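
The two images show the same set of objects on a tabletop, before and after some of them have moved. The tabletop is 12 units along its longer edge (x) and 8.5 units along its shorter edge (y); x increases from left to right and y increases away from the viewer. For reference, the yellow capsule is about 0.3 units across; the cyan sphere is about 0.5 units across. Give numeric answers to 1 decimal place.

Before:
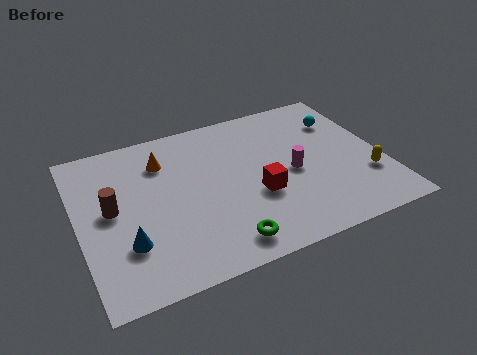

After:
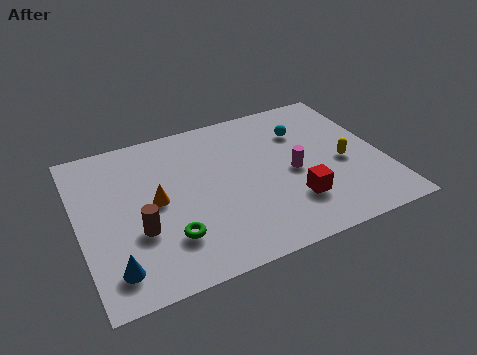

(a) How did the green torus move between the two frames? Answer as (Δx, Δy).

(-2.0, 1.0)

The green torus was at about (5.3, 1.2) and moved to about (3.3, 2.2).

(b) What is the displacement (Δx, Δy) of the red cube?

(1.3, -0.9)

From the two frames, the red cube sits at roughly (6.9, 3.2) before and (8.2, 2.3) after.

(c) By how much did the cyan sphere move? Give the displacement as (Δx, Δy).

(-1.6, -0.1)

From the two frames, the cyan sphere sits at roughly (10.7, 6.2) before and (9.1, 6.1) after.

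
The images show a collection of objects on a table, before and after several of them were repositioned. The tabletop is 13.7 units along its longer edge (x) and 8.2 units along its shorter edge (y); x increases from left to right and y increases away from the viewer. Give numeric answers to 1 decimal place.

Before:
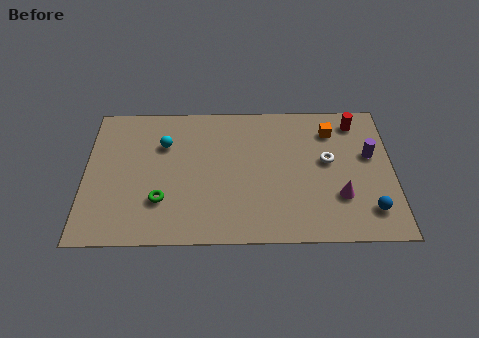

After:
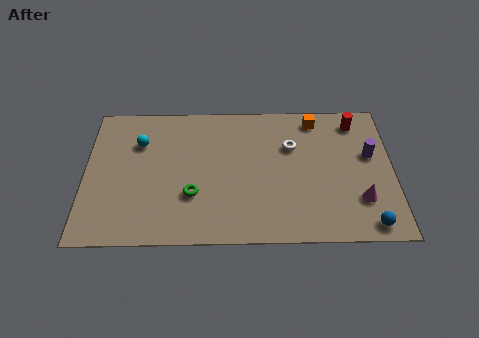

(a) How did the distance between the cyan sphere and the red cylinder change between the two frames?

+1.1

They were about 8.7 units apart before and 9.8 after — 1.1 units further apart.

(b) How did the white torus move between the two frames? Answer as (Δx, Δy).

(-1.6, 0.9)

From the two frames, the white torus sits at roughly (10.8, 4.6) before and (9.2, 5.5) after.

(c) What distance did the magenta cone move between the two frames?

0.9

The magenta cone moved from about (11.3, 2.5) to (12.2, 2.3), a distance of √(0.9² + 0.2²) ≈ 0.9.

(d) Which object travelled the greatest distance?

the white torus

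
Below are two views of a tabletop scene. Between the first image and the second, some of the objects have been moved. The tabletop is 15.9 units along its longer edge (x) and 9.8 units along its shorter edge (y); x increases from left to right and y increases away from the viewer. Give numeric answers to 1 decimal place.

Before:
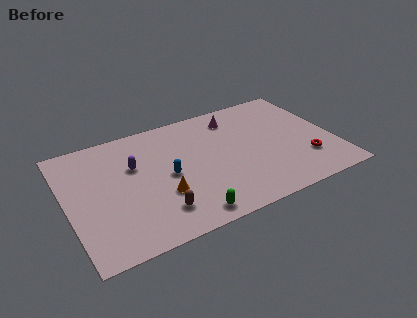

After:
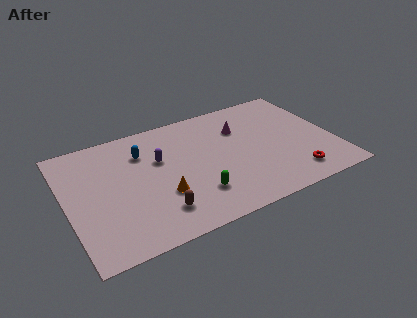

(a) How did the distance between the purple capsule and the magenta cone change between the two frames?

-1.5

The distance was about 6.5 in the first image and 5.0 in the second, so they moved 1.5 units closer together.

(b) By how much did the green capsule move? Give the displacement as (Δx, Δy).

(0.7, 1.4)

From the two frames, the green capsule sits at roughly (6.6, 1.1) before and (7.3, 2.5) after.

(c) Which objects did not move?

the orange cone and the brown capsule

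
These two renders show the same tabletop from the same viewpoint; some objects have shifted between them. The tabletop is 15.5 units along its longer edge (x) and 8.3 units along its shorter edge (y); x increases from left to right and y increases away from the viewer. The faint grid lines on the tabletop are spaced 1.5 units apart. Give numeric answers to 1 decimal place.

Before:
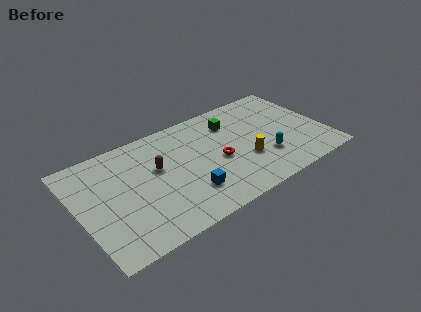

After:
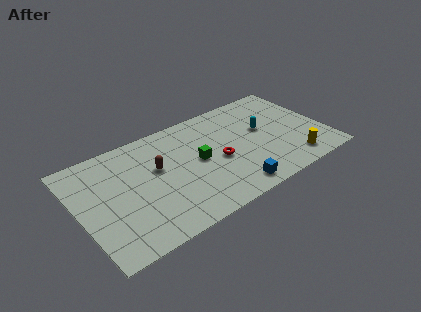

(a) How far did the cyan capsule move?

2.3

The cyan capsule was near (11.5, 2.5) before and (11.8, 4.8) after, so it travelled √(0.3² + 2.3²) ≈ 2.3 units.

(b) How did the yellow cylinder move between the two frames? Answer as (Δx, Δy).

(2.8, -1.5)

From the two frames, the yellow cylinder sits at roughly (10.3, 2.9) before and (13.1, 1.4) after.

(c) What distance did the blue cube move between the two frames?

2.8

The blue cube moved from about (6.5, 2.2) to (9.1, 1.1), a distance of √(2.6² + 1.1²) ≈ 2.8.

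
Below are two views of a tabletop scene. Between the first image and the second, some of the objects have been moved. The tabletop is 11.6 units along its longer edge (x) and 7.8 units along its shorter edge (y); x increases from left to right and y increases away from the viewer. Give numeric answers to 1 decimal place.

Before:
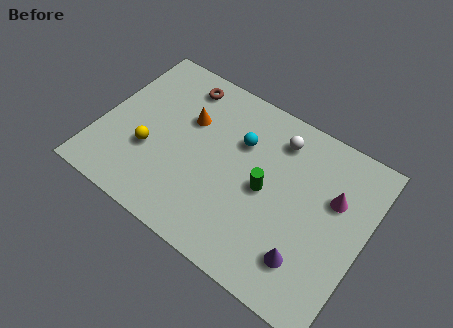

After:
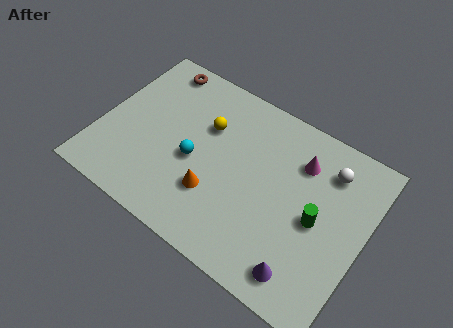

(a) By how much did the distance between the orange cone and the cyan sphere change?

-0.8

Before: roughly 2.3 units apart; after: 1.5. That's 0.8 units closer together.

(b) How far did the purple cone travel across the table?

0.6

The purple cone was near (9.5, 1.8) before and (9.5, 1.2) after, so it travelled √(0.0² + 0.6²) ≈ 0.6 units.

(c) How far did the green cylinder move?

2.3

From (7.3, 3.8) to (9.6, 3.7), the green cylinder covered √(2.3² + 0.1²) ≈ 2.3 units.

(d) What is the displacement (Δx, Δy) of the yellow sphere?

(2.1, 2.4)

The yellow sphere started near (2.3, 2.8) and ended near (4.4, 5.2).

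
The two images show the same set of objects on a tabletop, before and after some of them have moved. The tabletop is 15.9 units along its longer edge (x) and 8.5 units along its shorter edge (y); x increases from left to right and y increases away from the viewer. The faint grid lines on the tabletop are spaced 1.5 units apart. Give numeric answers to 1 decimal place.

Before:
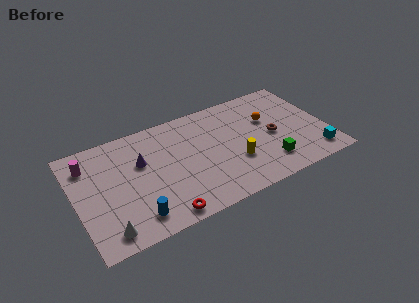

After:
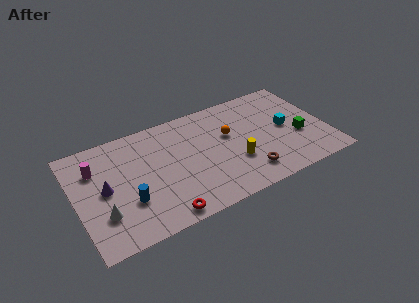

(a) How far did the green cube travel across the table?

2.6

From (11.9, 1.9) to (14.1, 3.3), the green cube covered √(2.2² + 1.4²) ≈ 2.6 units.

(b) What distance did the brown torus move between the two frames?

3.0

From (12.5, 4.0) to (10.5, 1.7), the brown torus covered √(2.0² + 2.3²) ≈ 3.0 units.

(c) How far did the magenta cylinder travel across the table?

0.6

From (1.0, 6.6) to (1.4, 6.1), the magenta cylinder covered √(0.4² + 0.5²) ≈ 0.6 units.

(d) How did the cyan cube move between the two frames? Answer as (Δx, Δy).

(-1.4, 2.9)

From the two frames, the cyan cube sits at roughly (14.8, 1.4) before and (13.4, 4.3) after.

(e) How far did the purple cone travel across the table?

2.6

From (4.2, 5.4) to (1.8, 4.3), the purple cone covered √(2.4² + 1.1²) ≈ 2.6 units.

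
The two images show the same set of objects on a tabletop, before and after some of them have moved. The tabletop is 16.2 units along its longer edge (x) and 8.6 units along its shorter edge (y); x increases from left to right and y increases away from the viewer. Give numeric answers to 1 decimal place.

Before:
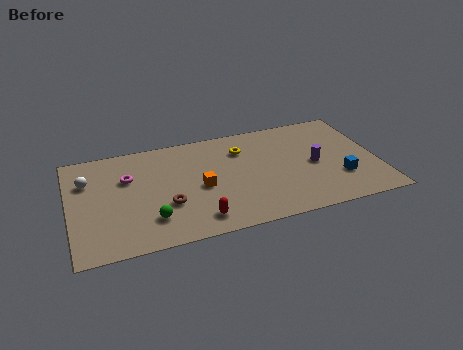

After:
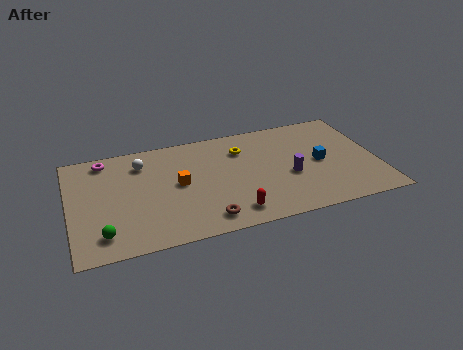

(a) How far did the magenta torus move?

2.1

The magenta torus moved from about (3.1, 5.7) to (2.0, 7.5), a distance of √(1.1² + 1.8²) ≈ 2.1.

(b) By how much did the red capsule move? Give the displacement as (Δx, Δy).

(1.8, 0.0)

The red capsule was at about (6.5, 1.4) and moved to about (8.3, 1.4).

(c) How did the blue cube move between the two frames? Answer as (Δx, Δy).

(-0.9, 1.6)

From the two frames, the blue cube sits at roughly (14.1, 2.6) before and (13.2, 4.2) after.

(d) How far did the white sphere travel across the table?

3.0

The white sphere moved from about (1.0, 6.0) to (3.9, 6.7), a distance of √(2.9² + 0.7²) ≈ 3.0.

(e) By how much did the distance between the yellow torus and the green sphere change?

+2.3

They were about 6.7 units apart before and 9.0 after — 2.3 units further apart.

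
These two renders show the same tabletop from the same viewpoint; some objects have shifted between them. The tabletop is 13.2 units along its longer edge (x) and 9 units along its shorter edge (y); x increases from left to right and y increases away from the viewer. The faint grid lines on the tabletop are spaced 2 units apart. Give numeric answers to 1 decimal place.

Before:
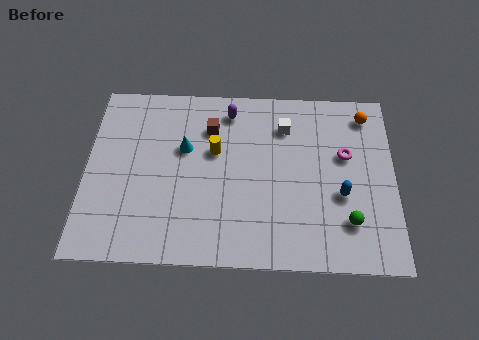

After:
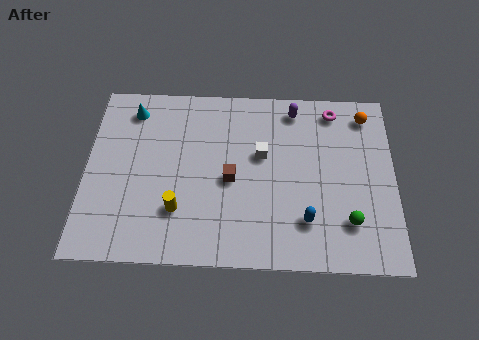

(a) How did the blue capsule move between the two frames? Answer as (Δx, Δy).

(-1.5, -1.3)

From the two frames, the blue capsule sits at roughly (10.9, 3.5) before and (9.4, 2.2) after.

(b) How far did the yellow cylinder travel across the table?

3.4

The yellow cylinder moved from about (5.5, 5.5) to (4.0, 2.5), a distance of √(1.5² + 3.0²) ≈ 3.4.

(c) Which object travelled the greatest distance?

the yellow cylinder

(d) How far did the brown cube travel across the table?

2.8

From (5.3, 6.7) to (6.2, 4.1), the brown cube covered √(0.9² + 2.6²) ≈ 2.8 units.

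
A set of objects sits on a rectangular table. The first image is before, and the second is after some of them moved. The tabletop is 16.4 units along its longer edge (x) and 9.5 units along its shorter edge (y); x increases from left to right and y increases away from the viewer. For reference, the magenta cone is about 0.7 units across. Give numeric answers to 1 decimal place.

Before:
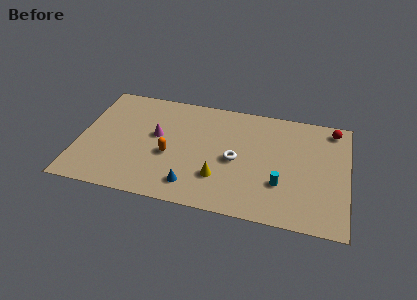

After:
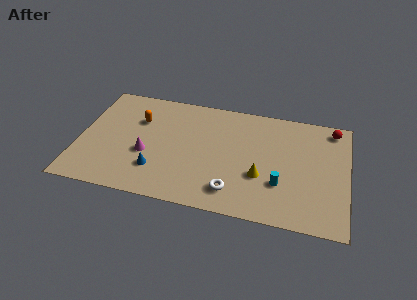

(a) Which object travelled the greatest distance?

the orange capsule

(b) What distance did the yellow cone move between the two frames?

2.6

The yellow cone was near (8.7, 2.7) before and (11.2, 3.4) after, so it travelled √(2.5² + 0.7²) ≈ 2.6 units.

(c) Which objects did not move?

the red sphere and the cyan cylinder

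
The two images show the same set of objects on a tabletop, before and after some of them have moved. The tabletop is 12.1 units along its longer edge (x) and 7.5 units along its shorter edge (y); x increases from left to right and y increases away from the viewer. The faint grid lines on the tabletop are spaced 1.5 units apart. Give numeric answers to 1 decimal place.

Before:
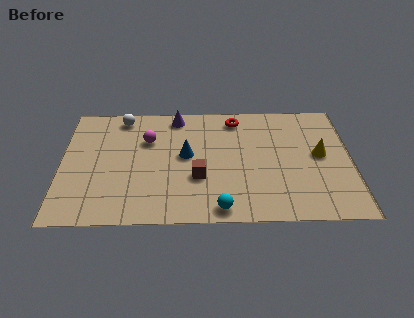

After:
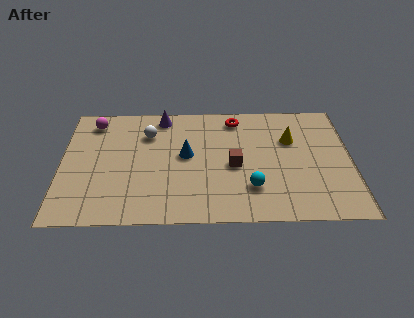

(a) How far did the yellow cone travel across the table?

1.6

The yellow cone was near (10.8, 4.0) before and (9.6, 5.0) after, so it travelled √(1.2² + 1.0²) ≈ 1.6 units.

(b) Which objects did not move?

the blue cone and the red torus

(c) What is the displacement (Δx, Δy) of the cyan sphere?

(1.3, 1.2)

The cyan sphere was at about (6.6, 0.8) and moved to about (7.9, 2.0).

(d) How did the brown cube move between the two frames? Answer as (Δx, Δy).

(1.5, 0.7)

The brown cube started near (5.7, 2.7) and ended near (7.2, 3.4).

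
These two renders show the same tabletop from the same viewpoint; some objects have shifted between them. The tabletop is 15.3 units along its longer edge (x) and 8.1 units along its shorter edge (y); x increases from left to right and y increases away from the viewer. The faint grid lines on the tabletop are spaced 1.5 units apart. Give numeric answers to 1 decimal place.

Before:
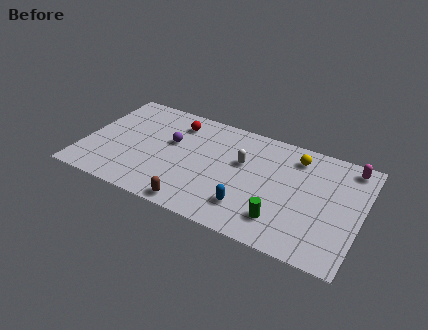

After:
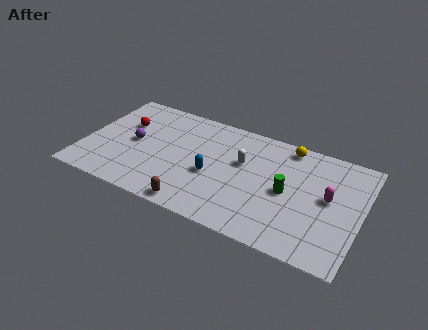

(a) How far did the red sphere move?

3.0

The red sphere moved from about (4.8, 6.5) to (2.0, 5.3), a distance of √(2.8² + 1.2²) ≈ 3.0.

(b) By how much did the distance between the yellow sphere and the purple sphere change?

+1.9

The distance was about 7.0 in the first image and 8.9 in the second, so they moved 1.9 units further apart.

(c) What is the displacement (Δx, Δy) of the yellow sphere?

(-0.5, 0.6)

The yellow sphere was at about (11.5, 6.6) and moved to about (11.0, 7.2).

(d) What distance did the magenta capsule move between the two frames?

2.8

The magenta capsule was near (14.4, 7.1) before and (13.5, 4.4) after, so it travelled √(0.9² + 2.7²) ≈ 2.8 units.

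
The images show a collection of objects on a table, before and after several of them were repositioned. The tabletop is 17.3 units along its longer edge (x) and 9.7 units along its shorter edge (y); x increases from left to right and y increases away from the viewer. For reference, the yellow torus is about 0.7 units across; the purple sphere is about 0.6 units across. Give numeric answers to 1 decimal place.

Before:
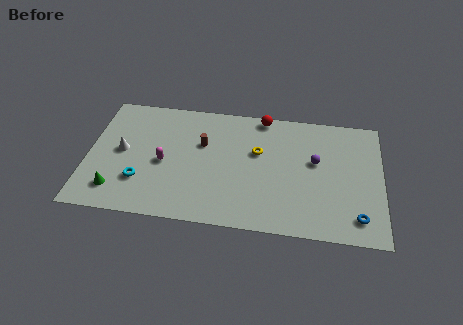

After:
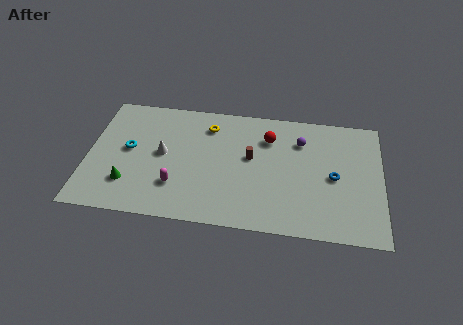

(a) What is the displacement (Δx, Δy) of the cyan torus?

(-0.8, 2.4)

From the two frames, the cyan torus sits at roughly (3.2, 2.8) before and (2.4, 5.2) after.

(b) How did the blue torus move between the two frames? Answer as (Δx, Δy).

(-1.4, 2.9)

The blue torus was at about (15.9, 1.7) and moved to about (14.5, 4.6).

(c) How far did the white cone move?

2.4

From (2.0, 5.0) to (4.4, 5.1), the white cone covered √(2.4² + 0.1²) ≈ 2.4 units.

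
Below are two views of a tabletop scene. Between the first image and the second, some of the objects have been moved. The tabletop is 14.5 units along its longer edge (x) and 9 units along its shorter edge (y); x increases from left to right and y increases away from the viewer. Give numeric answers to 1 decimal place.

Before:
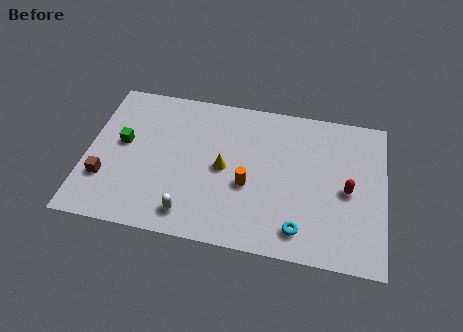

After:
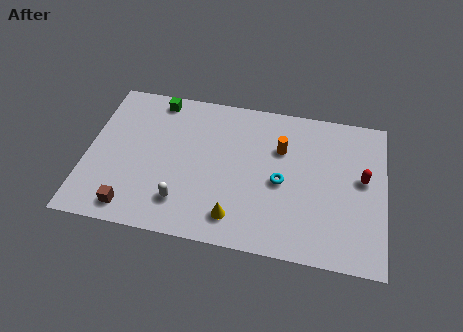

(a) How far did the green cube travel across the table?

3.4

From (1.7, 5.0) to (3.2, 8.0), the green cube covered √(1.5² + 3.0²) ≈ 3.4 units.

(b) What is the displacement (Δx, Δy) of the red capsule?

(0.7, 0.8)

The red capsule started near (12.7, 4.2) and ended near (13.4, 5.0).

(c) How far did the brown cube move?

2.1

The brown cube moved from about (1.0, 2.7) to (2.4, 1.2), a distance of √(1.4² + 1.5²) ≈ 2.1.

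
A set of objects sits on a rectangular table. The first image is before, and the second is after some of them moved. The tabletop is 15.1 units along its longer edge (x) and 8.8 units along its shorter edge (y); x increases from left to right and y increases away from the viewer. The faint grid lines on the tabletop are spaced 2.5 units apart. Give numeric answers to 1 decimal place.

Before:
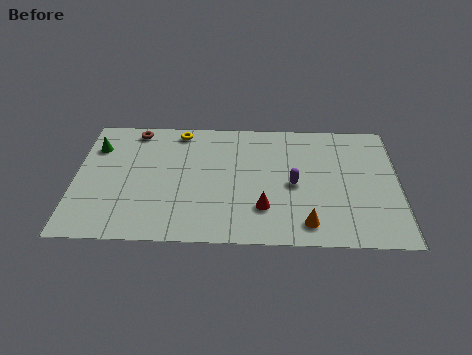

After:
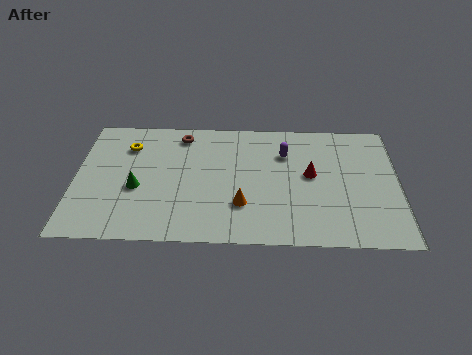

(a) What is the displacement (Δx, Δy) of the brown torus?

(2.2, -0.3)

From the two frames, the brown torus sits at roughly (2.7, 7.8) before and (4.9, 7.5) after.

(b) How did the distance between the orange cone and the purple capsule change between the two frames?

+1.4

The distance was about 2.8 in the first image and 4.2 in the second, so they moved 1.4 units further apart.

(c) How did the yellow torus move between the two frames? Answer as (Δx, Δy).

(-2.4, -1.2)

The yellow torus started near (4.8, 7.8) and ended near (2.4, 6.6).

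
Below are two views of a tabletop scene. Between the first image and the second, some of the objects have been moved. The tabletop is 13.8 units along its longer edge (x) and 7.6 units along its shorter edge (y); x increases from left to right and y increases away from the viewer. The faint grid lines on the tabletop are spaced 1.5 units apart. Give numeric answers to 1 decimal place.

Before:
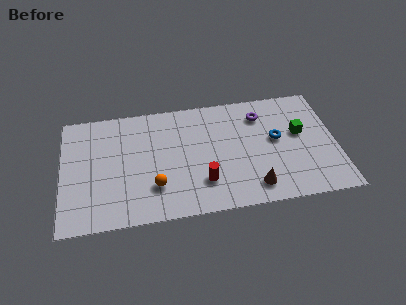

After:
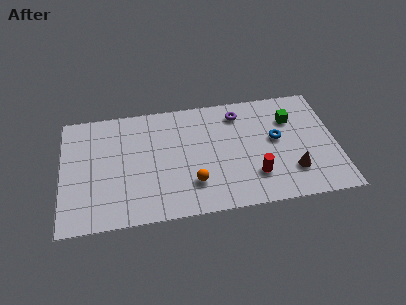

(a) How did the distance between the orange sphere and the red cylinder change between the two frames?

+0.7

The distance was about 2.4 in the first image and 3.1 in the second, so they moved 0.7 units further apart.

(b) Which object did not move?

the blue torus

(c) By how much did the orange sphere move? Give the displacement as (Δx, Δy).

(1.9, -0.1)

From the two frames, the orange sphere sits at roughly (4.6, 2.1) before and (6.5, 2.0) after.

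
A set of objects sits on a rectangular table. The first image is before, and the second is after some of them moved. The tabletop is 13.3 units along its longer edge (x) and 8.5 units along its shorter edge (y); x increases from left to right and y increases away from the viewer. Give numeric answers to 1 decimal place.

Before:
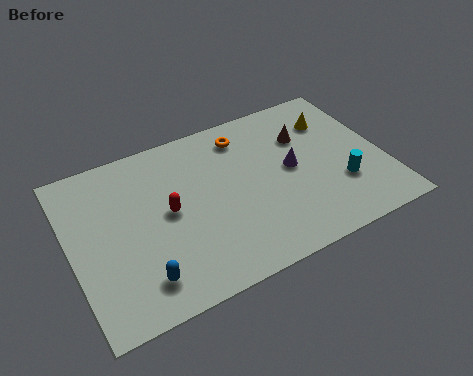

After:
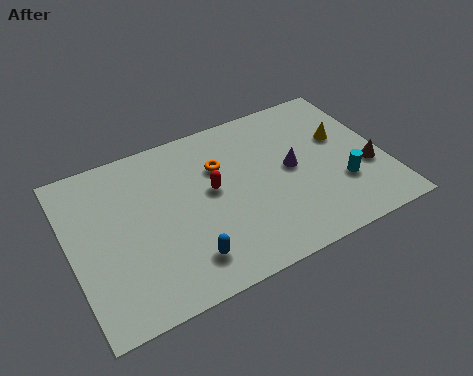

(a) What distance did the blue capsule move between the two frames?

1.9

The blue capsule was near (2.6, 1.6) before and (4.5, 1.7) after, so it travelled √(1.9² + 0.1²) ≈ 1.9 units.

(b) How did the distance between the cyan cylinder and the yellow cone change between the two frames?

-1.1

They were about 3.6 units apart before and 2.5 after — 1.1 units closer together.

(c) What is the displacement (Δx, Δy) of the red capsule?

(1.9, 0.3)

The red capsule was at about (4.1, 4.4) and moved to about (6.0, 4.7).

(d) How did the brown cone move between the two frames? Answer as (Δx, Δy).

(2.3, -2.8)

From the two frames, the brown cone sits at roughly (10.2, 5.9) before and (12.5, 3.1) after.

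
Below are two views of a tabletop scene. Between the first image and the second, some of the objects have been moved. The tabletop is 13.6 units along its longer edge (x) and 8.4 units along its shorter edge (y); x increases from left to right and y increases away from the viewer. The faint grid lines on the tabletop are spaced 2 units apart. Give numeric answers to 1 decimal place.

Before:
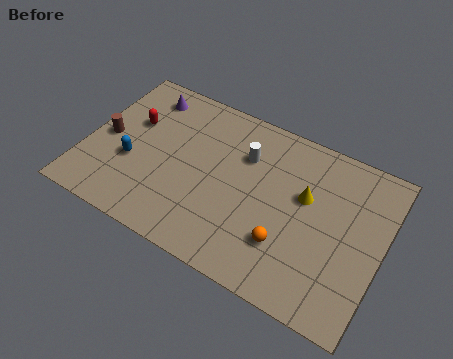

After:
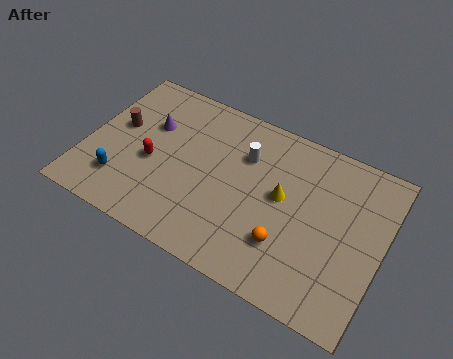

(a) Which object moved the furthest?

the red capsule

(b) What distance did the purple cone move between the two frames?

1.6

From (2.2, 7.0) to (2.7, 5.5), the purple cone covered √(0.5² + 1.5²) ≈ 1.6 units.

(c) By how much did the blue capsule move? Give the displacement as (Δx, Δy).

(-0.3, -1.2)

From the two frames, the blue capsule sits at roughly (2.2, 3.2) before and (1.9, 2.0) after.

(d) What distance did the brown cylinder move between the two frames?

0.9

From (0.9, 4.0) to (1.3, 4.8), the brown cylinder covered √(0.4² + 0.8²) ≈ 0.9 units.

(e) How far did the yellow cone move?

1.1

The yellow cone moved from about (10.0, 5.1) to (9.0, 4.6), a distance of √(1.0² + 0.5²) ≈ 1.1.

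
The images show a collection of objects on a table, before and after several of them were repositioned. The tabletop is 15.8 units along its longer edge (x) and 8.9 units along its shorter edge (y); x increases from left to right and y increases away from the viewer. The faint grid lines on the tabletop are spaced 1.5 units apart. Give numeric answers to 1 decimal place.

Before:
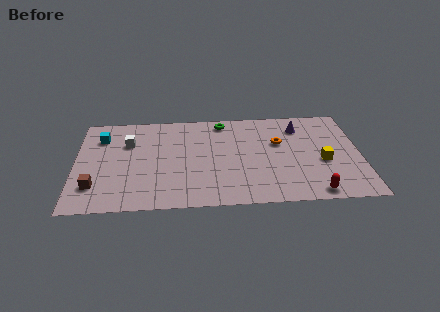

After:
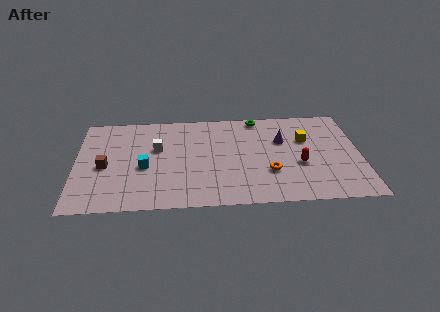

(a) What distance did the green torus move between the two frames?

2.0

The green torus moved from about (8.2, 7.8) to (10.2, 8.1), a distance of √(2.0² + 0.3²) ≈ 2.0.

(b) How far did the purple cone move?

1.6

The purple cone moved from about (12.5, 7.0) to (11.5, 5.8), a distance of √(1.0² + 1.2²) ≈ 1.6.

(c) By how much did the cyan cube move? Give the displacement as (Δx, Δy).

(2.4, -2.9)

The cyan cube started near (1.4, 6.7) and ended near (3.8, 3.8).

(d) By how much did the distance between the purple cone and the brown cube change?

-2.3

They were about 12.4 units apart before and 10.1 after — 2.3 units closer together.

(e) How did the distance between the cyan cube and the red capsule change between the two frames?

-4.5

Before: roughly 13.1 units apart; after: 8.6. That's 4.5 units closer together.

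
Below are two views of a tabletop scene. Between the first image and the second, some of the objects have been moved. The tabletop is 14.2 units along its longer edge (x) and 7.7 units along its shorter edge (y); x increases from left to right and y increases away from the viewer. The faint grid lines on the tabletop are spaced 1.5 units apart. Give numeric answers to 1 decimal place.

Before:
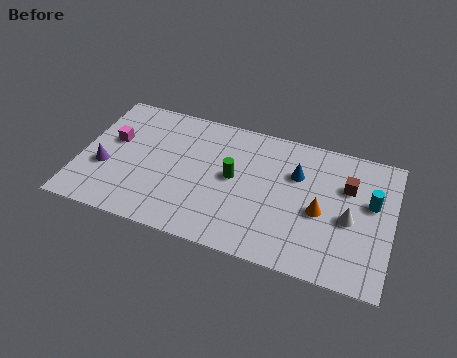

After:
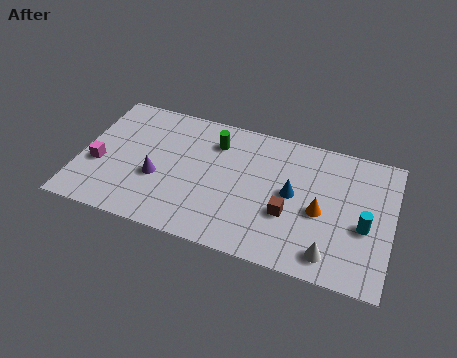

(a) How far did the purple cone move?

2.4

The purple cone was near (1.2, 2.9) before and (3.6, 3.0) after, so it travelled √(2.4² + 0.1²) ≈ 2.4 units.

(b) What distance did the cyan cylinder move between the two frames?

1.4

From (13.2, 4.6) to (13.0, 3.2), the cyan cylinder covered √(0.2² + 1.4²) ≈ 1.4 units.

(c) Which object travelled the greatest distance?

the brown cube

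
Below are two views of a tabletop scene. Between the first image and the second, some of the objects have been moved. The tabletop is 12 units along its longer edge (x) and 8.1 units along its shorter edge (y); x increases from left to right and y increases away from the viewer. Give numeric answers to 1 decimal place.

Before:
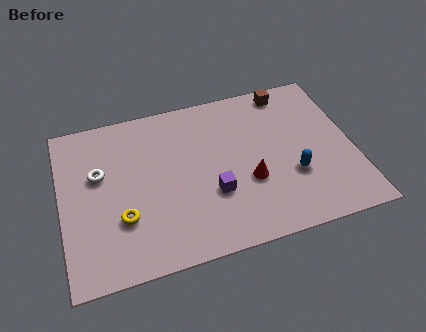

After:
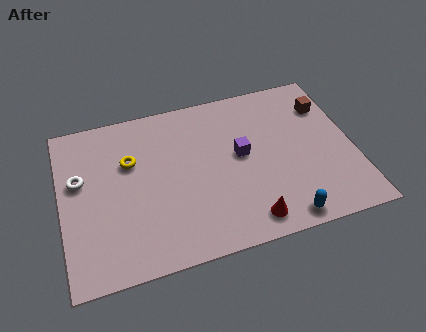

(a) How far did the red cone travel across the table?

1.9

The red cone was near (7.6, 3.0) before and (7.4, 1.1) after, so it travelled √(0.2² + 1.9²) ≈ 1.9 units.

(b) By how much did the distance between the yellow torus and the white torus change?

-0.4

They were about 2.5 units apart before and 2.1 after — 0.4 units closer together.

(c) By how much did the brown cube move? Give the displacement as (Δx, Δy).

(1.5, -1.2)

The brown cube started near (9.6, 7.2) and ended near (11.1, 6.0).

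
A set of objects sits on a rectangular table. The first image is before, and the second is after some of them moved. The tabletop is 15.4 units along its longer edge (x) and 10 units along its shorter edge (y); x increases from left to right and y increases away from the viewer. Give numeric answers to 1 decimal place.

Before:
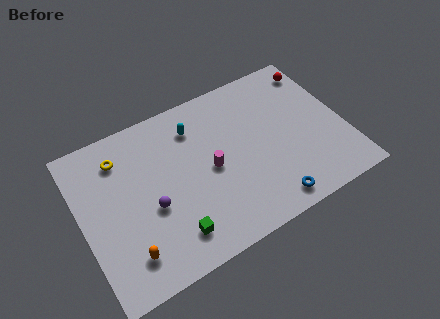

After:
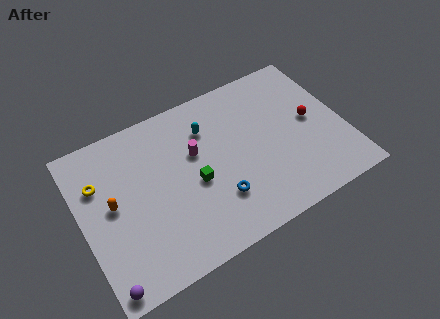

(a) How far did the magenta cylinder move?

1.6

The magenta cylinder moved from about (7.5, 4.8) to (6.8, 6.2), a distance of √(0.7² + 1.4²) ≈ 1.6.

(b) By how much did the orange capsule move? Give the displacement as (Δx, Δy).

(-0.4, 3.3)

The orange capsule started near (2.2, 2.0) and ended near (1.8, 5.3).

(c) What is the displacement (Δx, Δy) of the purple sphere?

(-3.1, -3.2)

The purple sphere started near (3.9, 4.1) and ended near (0.8, 0.9).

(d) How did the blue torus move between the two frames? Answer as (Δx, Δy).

(-2.8, 1.6)

From the two frames, the blue torus sits at roughly (10.4, 1.2) before and (7.6, 2.8) after.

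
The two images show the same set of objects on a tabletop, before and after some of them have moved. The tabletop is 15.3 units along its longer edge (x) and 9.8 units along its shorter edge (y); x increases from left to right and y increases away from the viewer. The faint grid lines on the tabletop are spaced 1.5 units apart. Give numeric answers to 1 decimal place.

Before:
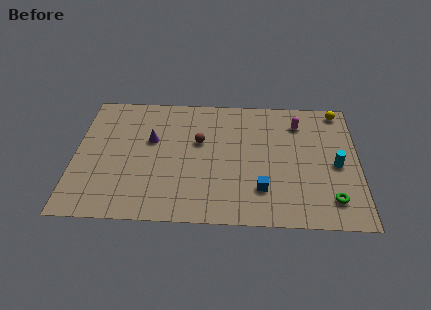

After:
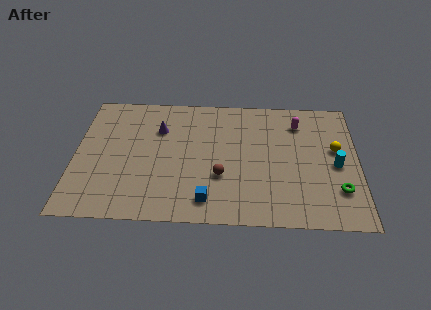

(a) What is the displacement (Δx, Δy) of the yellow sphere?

(-0.2, -3.1)

The yellow sphere was at about (14.3, 8.8) and moved to about (14.1, 5.7).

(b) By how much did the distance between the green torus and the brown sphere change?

-1.8

Before: roughly 8.2 units apart; after: 6.4. That's 1.8 units closer together.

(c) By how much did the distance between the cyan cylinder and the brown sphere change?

-1.3

The distance was about 7.6 in the first image and 6.3 in the second, so they moved 1.3 units closer together.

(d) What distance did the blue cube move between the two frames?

3.0

From (10.1, 2.5) to (7.2, 1.6), the blue cube covered √(2.9² + 0.9²) ≈ 3.0 units.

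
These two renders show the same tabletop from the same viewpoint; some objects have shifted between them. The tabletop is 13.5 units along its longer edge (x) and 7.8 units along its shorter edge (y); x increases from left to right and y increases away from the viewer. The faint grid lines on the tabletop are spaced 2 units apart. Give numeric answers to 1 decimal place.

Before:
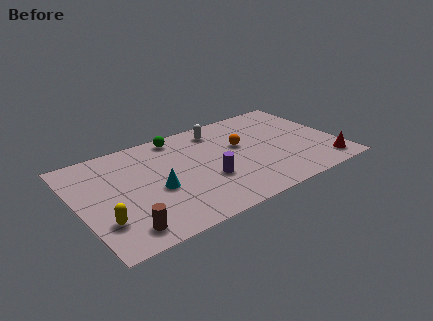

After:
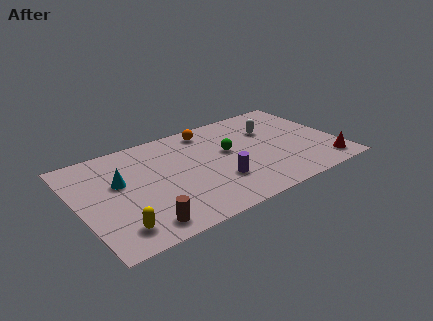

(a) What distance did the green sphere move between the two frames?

3.3

From (5.6, 6.9) to (7.9, 4.5), the green sphere covered √(2.3² + 2.4²) ≈ 3.3 units.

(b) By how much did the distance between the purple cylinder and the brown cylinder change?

-0.5

They were about 4.9 units apart before and 4.4 after — 0.5 units closer together.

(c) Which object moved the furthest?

the green sphere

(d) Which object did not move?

the red cone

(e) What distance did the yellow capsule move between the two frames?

1.0

The yellow capsule moved from about (1.0, 2.2) to (1.6, 1.4), a distance of √(0.6² + 0.8²) ≈ 1.0.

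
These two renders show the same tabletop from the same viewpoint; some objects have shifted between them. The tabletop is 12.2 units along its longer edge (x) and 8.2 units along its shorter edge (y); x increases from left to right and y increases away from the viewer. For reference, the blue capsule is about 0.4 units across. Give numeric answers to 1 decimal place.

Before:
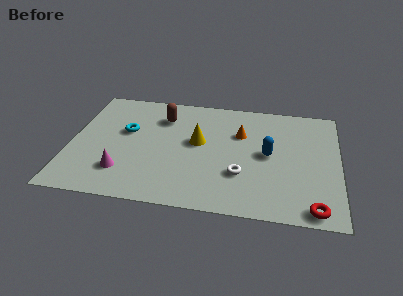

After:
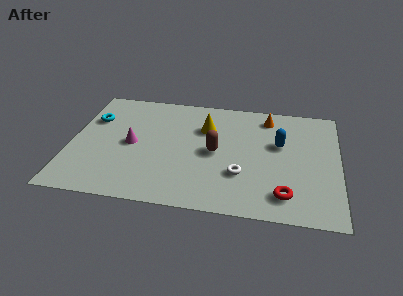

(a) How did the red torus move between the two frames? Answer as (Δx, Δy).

(-1.3, 0.7)

The red torus was at about (11.1, 0.8) and moved to about (9.8, 1.5).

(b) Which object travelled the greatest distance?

the brown capsule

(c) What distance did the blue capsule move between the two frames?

0.9

The blue capsule was near (9.0, 4.2) before and (9.5, 5.0) after, so it travelled √(0.5² + 0.8²) ≈ 0.9 units.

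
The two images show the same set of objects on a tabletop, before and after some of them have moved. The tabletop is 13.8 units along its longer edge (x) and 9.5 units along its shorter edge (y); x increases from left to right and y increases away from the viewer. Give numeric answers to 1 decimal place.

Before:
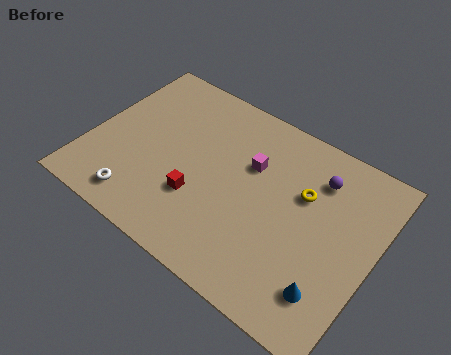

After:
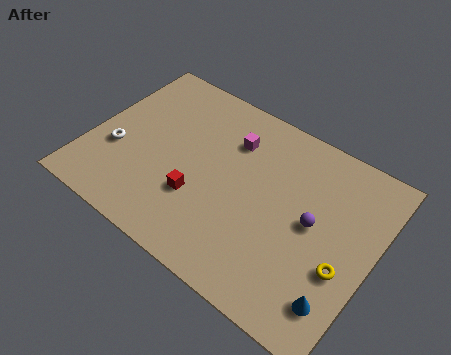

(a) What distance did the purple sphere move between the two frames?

2.4

From (10.7, 7.3) to (10.9, 4.9), the purple sphere covered √(0.2² + 2.4²) ≈ 2.4 units.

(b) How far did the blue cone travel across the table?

0.5

The blue cone was near (12.2, 2.1) before and (12.7, 1.9) after, so it travelled √(0.5² + 0.2²) ≈ 0.5 units.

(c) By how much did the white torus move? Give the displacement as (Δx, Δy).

(-1.6, 2.1)

The white torus started near (3.0, 1.4) and ended near (1.4, 3.5).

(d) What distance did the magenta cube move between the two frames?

1.4

The magenta cube was near (7.6, 6.2) before and (6.5, 7.0) after, so it travelled √(1.1² + 0.8²) ≈ 1.4 units.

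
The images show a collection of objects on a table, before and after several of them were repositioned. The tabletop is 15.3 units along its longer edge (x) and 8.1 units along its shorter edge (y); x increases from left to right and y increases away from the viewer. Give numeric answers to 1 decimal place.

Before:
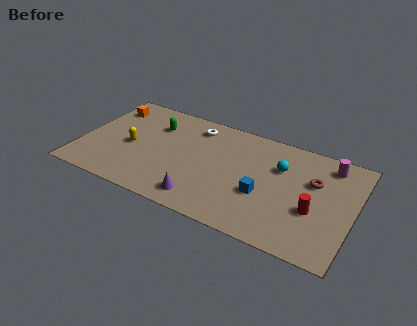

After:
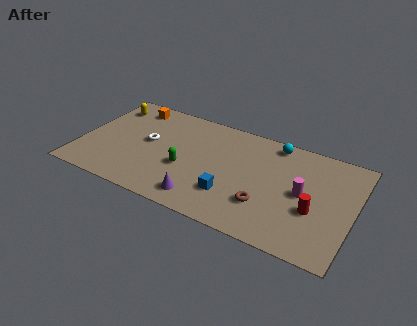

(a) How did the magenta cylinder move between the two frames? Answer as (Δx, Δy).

(-1.2, -2.7)

From the two frames, the magenta cylinder sits at roughly (13.7, 6.8) before and (12.5, 4.1) after.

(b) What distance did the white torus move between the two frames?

3.3

From (6.1, 6.7) to (3.7, 4.4), the white torus covered √(2.4² + 2.3²) ≈ 3.3 units.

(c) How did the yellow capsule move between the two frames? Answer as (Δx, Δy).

(-1.7, 2.8)

The yellow capsule was at about (2.8, 3.7) and moved to about (1.1, 6.5).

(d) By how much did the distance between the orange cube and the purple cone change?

-0.6

Before: roughly 8.0 units apart; after: 7.4. That's 0.6 units closer together.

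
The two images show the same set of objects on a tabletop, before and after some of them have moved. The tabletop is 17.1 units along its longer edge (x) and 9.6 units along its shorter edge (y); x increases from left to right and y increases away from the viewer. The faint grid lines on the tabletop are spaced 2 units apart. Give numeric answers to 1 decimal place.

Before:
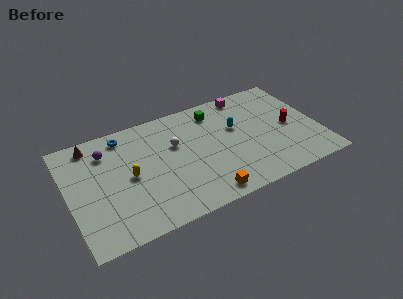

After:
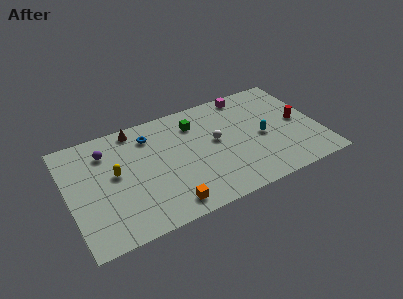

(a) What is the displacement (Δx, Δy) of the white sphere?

(2.7, -0.8)

From the two frames, the white sphere sits at roughly (7.4, 6.1) before and (10.1, 5.3) after.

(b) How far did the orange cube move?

2.5

The orange cube moved from about (8.8, 1.1) to (6.3, 1.3), a distance of √(2.5² + 0.2²) ≈ 2.5.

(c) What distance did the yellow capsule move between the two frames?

1.1

The yellow capsule was near (4.1, 4.7) before and (3.2, 5.3) after, so it travelled √(0.9² + 0.6²) ≈ 1.1 units.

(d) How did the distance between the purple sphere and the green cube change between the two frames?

-1.5

The distance was about 7.6 in the first image and 6.1 in the second, so they moved 1.5 units closer together.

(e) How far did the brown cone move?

3.0

The brown cone was near (1.9, 8.4) before and (4.9, 8.6) after, so it travelled √(3.0² + 0.2²) ≈ 3.0 units.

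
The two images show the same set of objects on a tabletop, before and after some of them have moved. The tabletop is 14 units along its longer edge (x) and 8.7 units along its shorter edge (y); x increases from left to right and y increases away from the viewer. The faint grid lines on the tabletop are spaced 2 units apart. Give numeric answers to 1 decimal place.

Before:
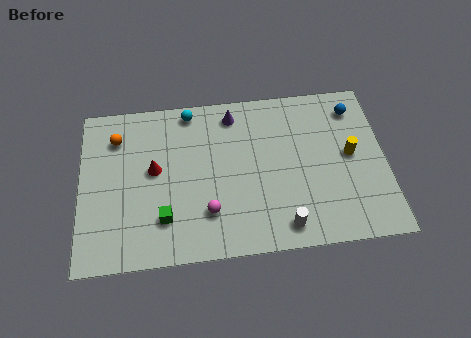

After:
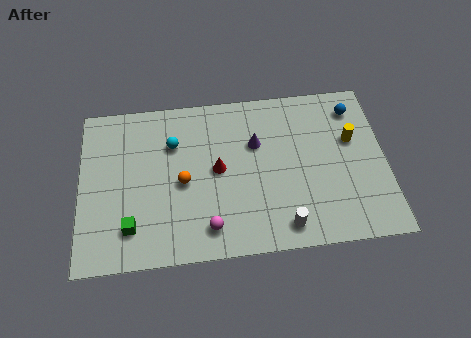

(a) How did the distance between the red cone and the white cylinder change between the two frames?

-2.4

Before: roughly 6.8 units apart; after: 4.4. That's 2.4 units closer together.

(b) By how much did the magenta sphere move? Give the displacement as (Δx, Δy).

(0.0, -0.8)

From the two frames, the magenta sphere sits at roughly (5.8, 2.3) before and (5.8, 1.5) after.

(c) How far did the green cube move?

1.5

The green cube moved from about (3.8, 2.2) to (2.3, 1.9), a distance of √(1.5² + 0.3²) ≈ 1.5.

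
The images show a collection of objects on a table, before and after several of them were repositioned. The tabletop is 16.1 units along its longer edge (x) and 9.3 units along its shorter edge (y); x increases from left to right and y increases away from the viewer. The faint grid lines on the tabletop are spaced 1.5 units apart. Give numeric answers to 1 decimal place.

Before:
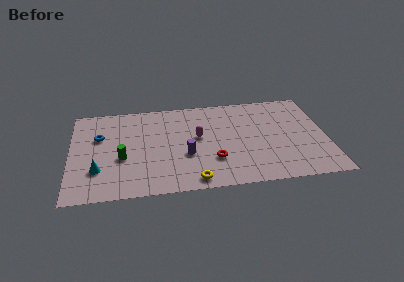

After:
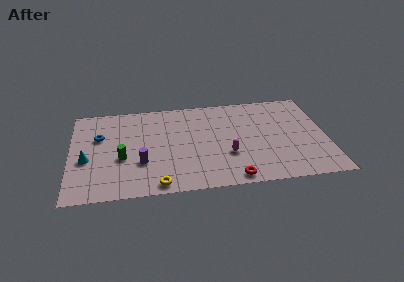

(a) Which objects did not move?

the blue torus and the green cylinder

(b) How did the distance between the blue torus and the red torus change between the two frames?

+1.9

Before: roughly 7.8 units apart; after: 9.7. That's 1.9 units further apart.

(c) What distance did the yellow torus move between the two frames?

2.2

From (7.6, 1.0) to (5.4, 0.9), the yellow torus covered √(2.2² + 0.1²) ≈ 2.2 units.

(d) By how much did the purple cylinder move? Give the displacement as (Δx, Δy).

(-2.8, -0.4)

The purple cylinder was at about (7.2, 3.5) and moved to about (4.4, 3.1).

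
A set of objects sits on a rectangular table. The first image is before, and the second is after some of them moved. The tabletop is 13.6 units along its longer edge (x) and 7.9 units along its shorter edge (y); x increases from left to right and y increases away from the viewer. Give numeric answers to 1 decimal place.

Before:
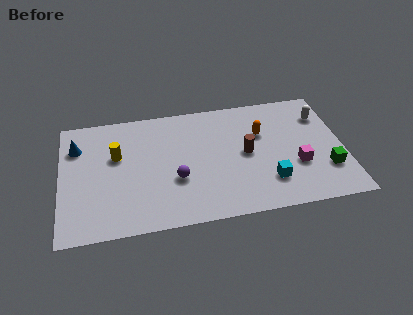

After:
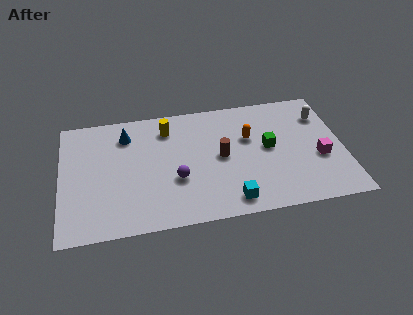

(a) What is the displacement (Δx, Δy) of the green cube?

(-2.7, 1.9)

The green cube started near (12.7, 2.3) and ended near (10.0, 4.2).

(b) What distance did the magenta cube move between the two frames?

1.1

The magenta cube was near (11.3, 2.8) before and (12.4, 3.1) after, so it travelled √(1.1² + 0.3²) ≈ 1.1 units.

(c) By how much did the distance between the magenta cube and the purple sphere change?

+1.1

They were about 5.8 units apart before and 6.9 after — 1.1 units further apart.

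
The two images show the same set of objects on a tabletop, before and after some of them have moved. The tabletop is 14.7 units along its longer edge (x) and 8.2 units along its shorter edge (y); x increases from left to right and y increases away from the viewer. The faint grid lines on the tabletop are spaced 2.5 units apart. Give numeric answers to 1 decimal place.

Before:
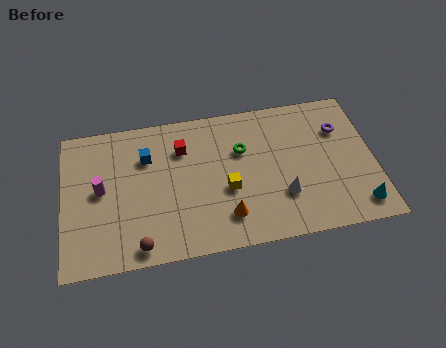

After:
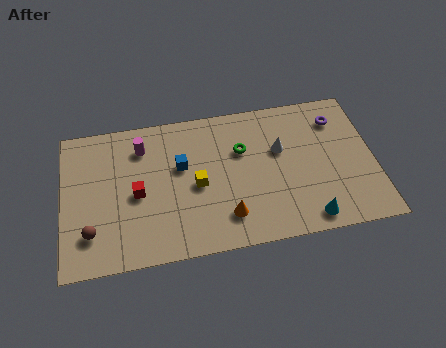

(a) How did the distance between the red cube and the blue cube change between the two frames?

+0.7

Before: roughly 1.7 units apart; after: 2.4. That's 0.7 units further apart.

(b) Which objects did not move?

the orange cone and the green torus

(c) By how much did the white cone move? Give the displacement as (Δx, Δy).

(0.0, 2.6)

The white cone was at about (10.3, 2.5) and moved to about (10.3, 5.1).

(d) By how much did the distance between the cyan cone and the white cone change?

+0.5

The distance was about 3.7 in the first image and 4.2 in the second, so they moved 0.5 units further apart.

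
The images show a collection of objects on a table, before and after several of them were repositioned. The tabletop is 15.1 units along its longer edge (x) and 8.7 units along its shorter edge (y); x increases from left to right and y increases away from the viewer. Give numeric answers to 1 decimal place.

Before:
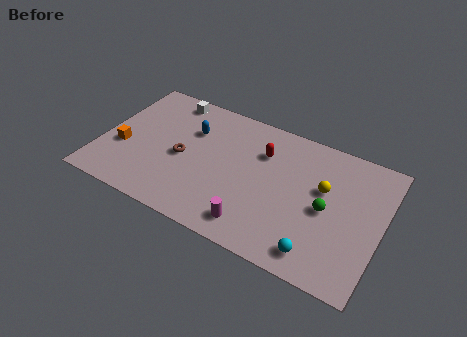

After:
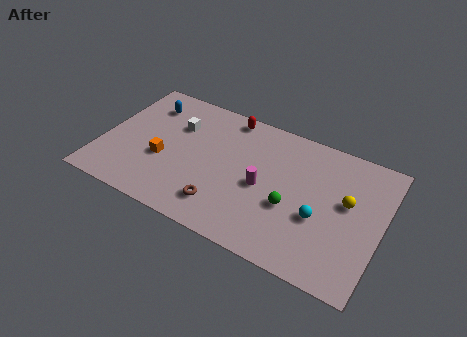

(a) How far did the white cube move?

1.8

The white cube was near (3.1, 7.7) before and (3.8, 6.0) after, so it travelled √(0.7² + 1.7²) ≈ 1.8 units.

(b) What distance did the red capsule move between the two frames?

2.6

From (8.5, 6.2) to (6.4, 7.8), the red capsule covered √(2.1² + 1.6²) ≈ 2.6 units.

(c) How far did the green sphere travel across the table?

1.9

The green sphere was near (12.2, 4.1) before and (10.4, 3.4) after, so it travelled √(1.8² + 0.7²) ≈ 1.9 units.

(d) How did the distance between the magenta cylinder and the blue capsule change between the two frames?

+1.2

They were about 6.2 units apart before and 7.4 after — 1.2 units further apart.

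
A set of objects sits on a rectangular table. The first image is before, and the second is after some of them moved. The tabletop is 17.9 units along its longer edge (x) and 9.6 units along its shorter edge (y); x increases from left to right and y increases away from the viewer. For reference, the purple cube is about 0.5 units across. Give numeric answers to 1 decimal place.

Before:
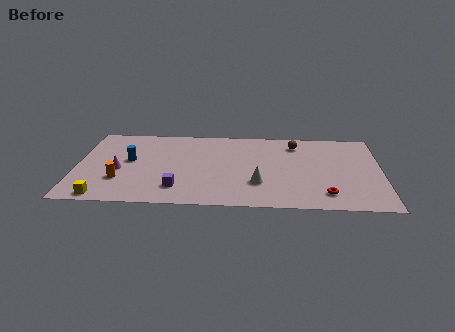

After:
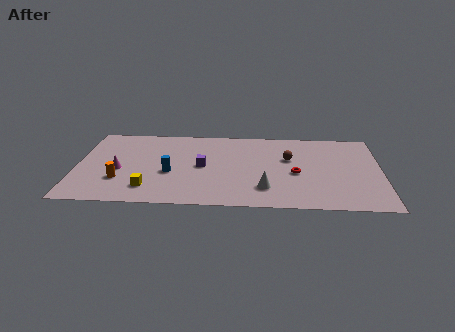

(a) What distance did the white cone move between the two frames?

0.7

From (10.7, 2.9) to (11.1, 2.3), the white cone covered √(0.4² + 0.6²) ≈ 0.7 units.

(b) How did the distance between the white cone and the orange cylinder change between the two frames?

+0.4

The distance was about 8.1 in the first image and 8.5 in the second, so they moved 0.4 units further apart.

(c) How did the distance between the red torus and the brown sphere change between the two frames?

-4.4

They were about 6.2 units apart before and 1.8 after — 4.4 units closer together.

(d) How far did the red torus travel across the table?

2.9

From (14.6, 1.8) to (12.9, 4.2), the red torus covered √(1.7² + 2.4²) ≈ 2.9 units.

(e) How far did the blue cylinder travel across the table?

2.8

From (3.1, 5.3) to (5.5, 3.9), the blue cylinder covered √(2.4² + 1.4²) ≈ 2.8 units.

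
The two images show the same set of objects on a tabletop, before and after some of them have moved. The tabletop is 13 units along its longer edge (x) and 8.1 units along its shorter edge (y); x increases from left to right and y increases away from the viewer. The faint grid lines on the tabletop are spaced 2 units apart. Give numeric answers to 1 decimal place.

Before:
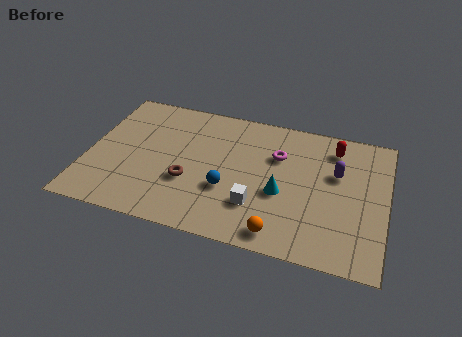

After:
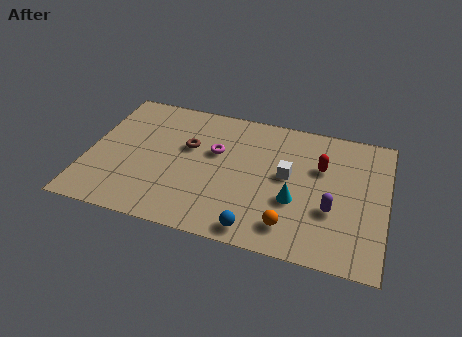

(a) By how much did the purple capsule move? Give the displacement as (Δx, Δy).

(-0.1, -2.2)

The purple capsule was at about (10.8, 5.1) and moved to about (10.7, 2.9).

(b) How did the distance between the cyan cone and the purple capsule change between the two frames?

-1.3

Before: roughly 2.9 units apart; after: 1.6. That's 1.3 units closer together.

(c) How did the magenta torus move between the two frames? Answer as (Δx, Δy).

(-2.7, -0.5)

From the two frames, the magenta torus sits at roughly (8.2, 5.5) before and (5.5, 5.0) after.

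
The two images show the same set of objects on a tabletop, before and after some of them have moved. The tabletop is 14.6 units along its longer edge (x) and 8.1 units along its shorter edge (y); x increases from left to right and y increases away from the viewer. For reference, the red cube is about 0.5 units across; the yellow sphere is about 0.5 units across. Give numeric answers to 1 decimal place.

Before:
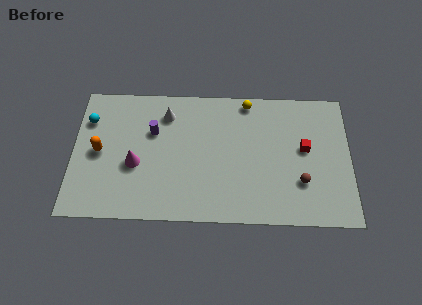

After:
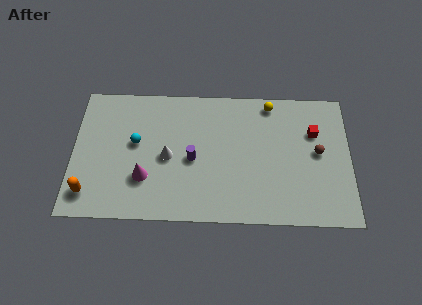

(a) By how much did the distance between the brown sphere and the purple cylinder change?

-1.7

The distance was about 8.3 in the first image and 6.6 in the second, so they moved 1.7 units closer together.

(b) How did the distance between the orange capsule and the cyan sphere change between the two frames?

+1.9

The distance was about 2.0 in the first image and 3.9 in the second, so they moved 1.9 units further apart.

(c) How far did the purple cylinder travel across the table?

2.6

The purple cylinder moved from about (4.2, 5.3) to (6.3, 3.7), a distance of √(2.1² + 1.6²) ≈ 2.6.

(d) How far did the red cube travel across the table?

1.1

The red cube was near (12.2, 4.5) before and (12.7, 5.5) after, so it travelled √(0.5² + 1.0²) ≈ 1.1 units.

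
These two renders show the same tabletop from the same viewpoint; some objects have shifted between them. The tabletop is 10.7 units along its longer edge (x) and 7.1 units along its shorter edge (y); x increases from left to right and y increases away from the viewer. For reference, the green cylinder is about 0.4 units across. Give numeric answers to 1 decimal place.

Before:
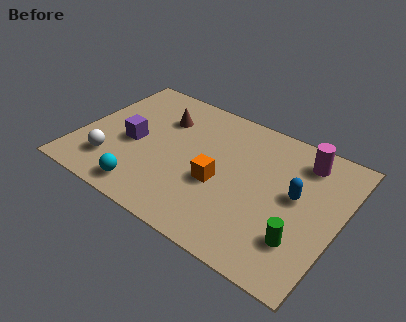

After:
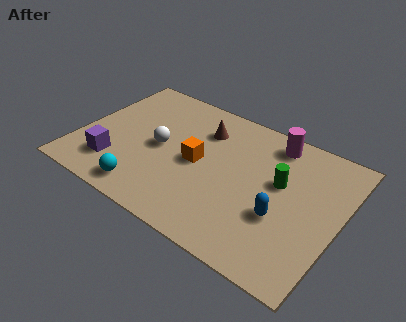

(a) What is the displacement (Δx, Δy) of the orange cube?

(-1.0, 0.6)

The orange cube was at about (5.9, 2.9) and moved to about (4.9, 3.5).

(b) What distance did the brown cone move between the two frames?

1.7

The brown cone was near (3.1, 5.1) before and (4.8, 5.3) after, so it travelled √(1.7² + 0.2²) ≈ 1.7 units.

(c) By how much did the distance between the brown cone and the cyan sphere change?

+0.5

They were about 4.1 units apart before and 4.6 after — 0.5 units further apart.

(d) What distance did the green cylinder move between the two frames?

2.6

From (9.4, 1.9) to (8.2, 4.2), the green cylinder covered √(1.2² + 2.3²) ≈ 2.6 units.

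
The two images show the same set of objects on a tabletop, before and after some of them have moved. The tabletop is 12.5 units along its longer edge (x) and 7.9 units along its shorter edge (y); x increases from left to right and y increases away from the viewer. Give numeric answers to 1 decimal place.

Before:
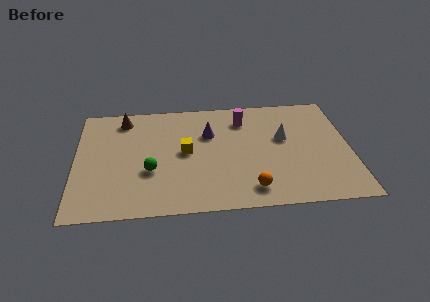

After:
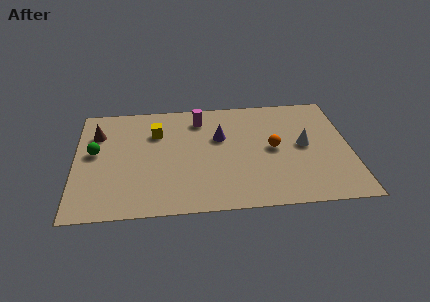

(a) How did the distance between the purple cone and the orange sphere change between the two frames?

-1.8

Before: roughly 4.4 units apart; after: 2.6. That's 1.8 units closer together.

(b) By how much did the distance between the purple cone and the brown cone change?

+1.5

The distance was about 4.1 in the first image and 5.6 in the second, so they moved 1.5 units further apart.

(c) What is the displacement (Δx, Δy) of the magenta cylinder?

(-2.0, 0.2)

The magenta cylinder started near (7.7, 6.2) and ended near (5.7, 6.4).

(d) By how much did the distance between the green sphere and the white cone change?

+3.1

Before: roughly 6.4 units apart; after: 9.5. That's 3.1 units further apart.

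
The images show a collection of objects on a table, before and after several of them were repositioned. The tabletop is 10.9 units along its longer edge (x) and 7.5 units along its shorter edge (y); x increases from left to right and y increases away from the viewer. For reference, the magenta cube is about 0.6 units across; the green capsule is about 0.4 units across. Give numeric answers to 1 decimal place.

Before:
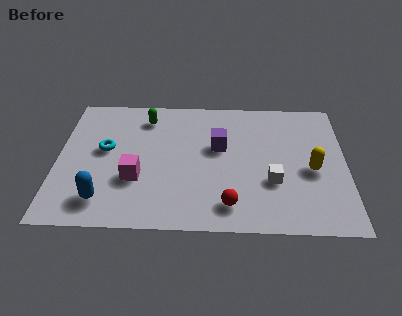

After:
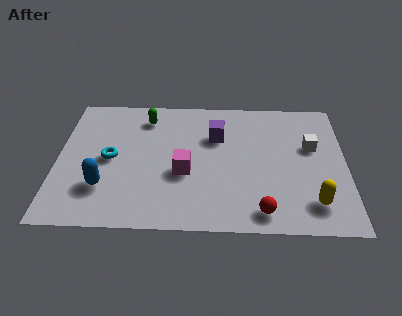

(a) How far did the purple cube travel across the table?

0.6

The purple cube was near (6.1, 4.5) before and (6.0, 5.1) after, so it travelled √(0.1² + 0.6²) ≈ 0.6 units.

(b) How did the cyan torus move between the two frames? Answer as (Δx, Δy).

(0.2, -0.5)

The cyan torus was at about (1.8, 4.2) and moved to about (2.0, 3.7).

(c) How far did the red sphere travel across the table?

1.2

The red sphere was near (6.5, 1.3) before and (7.7, 1.0) after, so it travelled √(1.2² + 0.3²) ≈ 1.2 units.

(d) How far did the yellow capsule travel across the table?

1.8

The yellow capsule moved from about (9.6, 3.3) to (9.6, 1.5), a distance of √(0.0² + 1.8²) ≈ 1.8.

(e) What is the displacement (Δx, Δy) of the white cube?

(1.5, 2.0)

From the two frames, the white cube sits at roughly (8.1, 2.6) before and (9.6, 4.6) after.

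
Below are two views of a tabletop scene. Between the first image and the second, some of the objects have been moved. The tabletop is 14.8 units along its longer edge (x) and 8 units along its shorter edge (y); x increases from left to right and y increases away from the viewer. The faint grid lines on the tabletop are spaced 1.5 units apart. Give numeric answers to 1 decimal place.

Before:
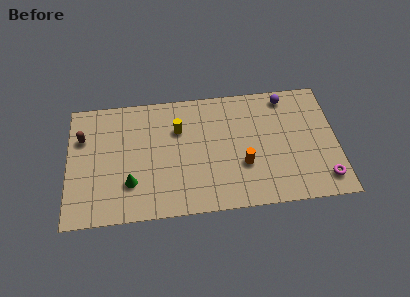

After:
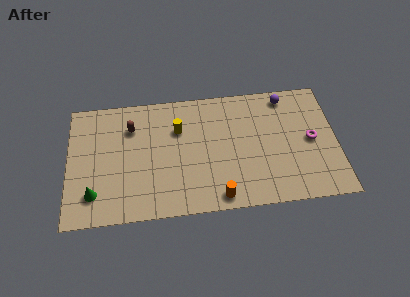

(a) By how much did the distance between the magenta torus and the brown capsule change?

-3.7

The distance was about 13.8 in the first image and 10.1 in the second, so they moved 3.7 units closer together.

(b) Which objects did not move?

the yellow cylinder and the purple sphere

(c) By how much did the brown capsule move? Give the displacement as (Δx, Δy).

(2.7, 0.4)

The brown capsule was at about (0.8, 5.5) and moved to about (3.5, 5.9).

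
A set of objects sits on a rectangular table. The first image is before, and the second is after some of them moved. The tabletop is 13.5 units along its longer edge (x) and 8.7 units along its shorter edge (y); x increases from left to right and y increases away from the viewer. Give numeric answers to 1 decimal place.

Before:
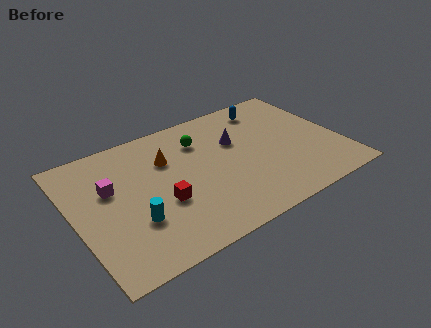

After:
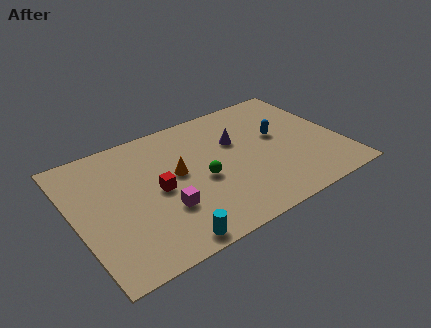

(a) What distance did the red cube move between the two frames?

0.9

The red cube moved from about (4.2, 3.3) to (4.1, 4.2), a distance of √(0.1² + 0.9²) ≈ 0.9.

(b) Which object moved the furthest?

the magenta cube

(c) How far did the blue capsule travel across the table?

2.3

The blue capsule was near (10.4, 7.3) before and (10.5, 5.0) after, so it travelled √(0.1² + 2.3²) ≈ 2.3 units.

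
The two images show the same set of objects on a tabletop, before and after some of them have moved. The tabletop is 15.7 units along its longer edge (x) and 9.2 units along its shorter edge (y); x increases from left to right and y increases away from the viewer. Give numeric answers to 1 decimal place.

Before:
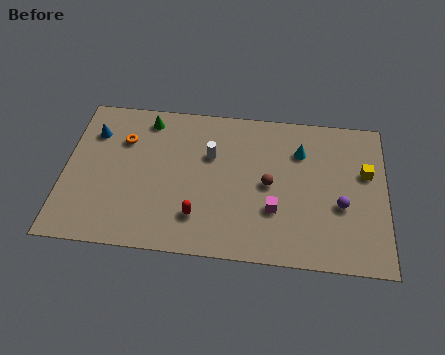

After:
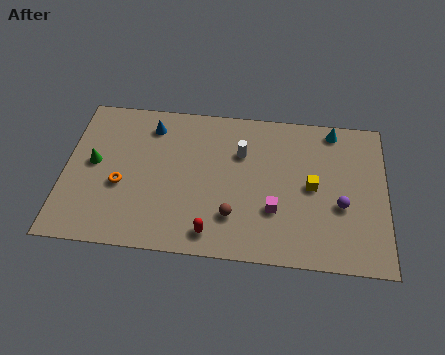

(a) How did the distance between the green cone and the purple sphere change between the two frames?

+1.7

They were about 10.5 units apart before and 12.2 after — 1.7 units further apart.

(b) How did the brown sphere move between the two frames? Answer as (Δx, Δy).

(-1.7, -2.1)

The brown sphere was at about (10.0, 4.5) and moved to about (8.3, 2.4).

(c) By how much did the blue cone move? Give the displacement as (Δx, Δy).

(2.8, 0.7)

The blue cone started near (1.3, 6.8) and ended near (4.1, 7.5).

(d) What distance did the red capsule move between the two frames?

1.1

The red capsule moved from about (6.6, 2.2) to (7.3, 1.3), a distance of √(0.7² + 0.9²) ≈ 1.1.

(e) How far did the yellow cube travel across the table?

2.8

The yellow cube was near (14.7, 5.7) before and (12.1, 4.6) after, so it travelled √(2.6² + 1.1²) ≈ 2.8 units.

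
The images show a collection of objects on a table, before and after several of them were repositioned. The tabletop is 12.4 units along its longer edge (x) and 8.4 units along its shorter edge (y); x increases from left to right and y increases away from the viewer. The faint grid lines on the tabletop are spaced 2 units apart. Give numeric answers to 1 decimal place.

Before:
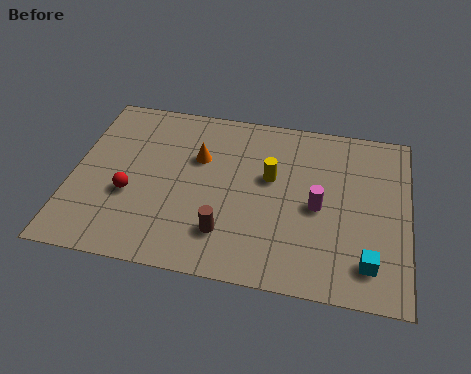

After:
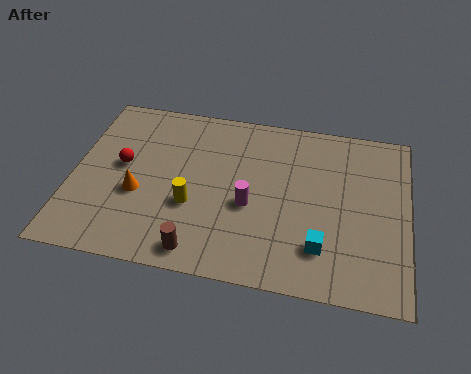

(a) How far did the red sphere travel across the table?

1.5

From (2.2, 3.2) to (1.8, 4.6), the red sphere covered √(0.4² + 1.4²) ≈ 1.5 units.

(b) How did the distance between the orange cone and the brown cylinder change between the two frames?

-0.4

Before: roughly 3.7 units apart; after: 3.3. That's 0.4 units closer together.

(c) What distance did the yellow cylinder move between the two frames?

3.4

The yellow cylinder moved from about (7.3, 5.0) to (4.5, 3.1), a distance of √(2.8² + 1.9²) ≈ 3.4.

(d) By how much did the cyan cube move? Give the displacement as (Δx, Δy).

(-1.7, 0.4)

From the two frames, the cyan cube sits at roughly (11.0, 1.6) before and (9.3, 2.0) after.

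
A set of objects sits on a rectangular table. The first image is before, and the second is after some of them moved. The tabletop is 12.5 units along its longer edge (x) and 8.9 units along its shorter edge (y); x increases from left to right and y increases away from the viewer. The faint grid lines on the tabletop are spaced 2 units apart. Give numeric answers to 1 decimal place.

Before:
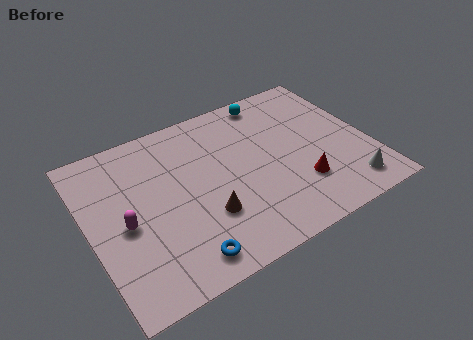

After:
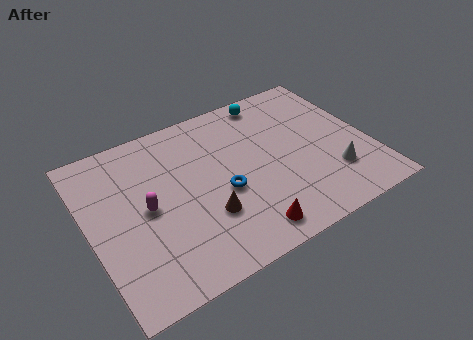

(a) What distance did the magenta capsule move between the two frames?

1.1

The magenta capsule was near (1.5, 4.0) before and (2.5, 4.4) after, so it travelled √(1.0² + 0.4²) ≈ 1.1 units.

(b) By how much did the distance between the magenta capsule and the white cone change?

-1.6

The distance was about 9.9 in the first image and 8.3 in the second, so they moved 1.6 units closer together.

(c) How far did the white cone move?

1.1

The white cone moved from about (11.1, 1.4) to (10.6, 2.4), a distance of √(0.5² + 1.0²) ≈ 1.1.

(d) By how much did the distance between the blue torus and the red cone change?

-3.1

The distance was about 5.7 in the first image and 2.6 in the second, so they moved 3.1 units closer together.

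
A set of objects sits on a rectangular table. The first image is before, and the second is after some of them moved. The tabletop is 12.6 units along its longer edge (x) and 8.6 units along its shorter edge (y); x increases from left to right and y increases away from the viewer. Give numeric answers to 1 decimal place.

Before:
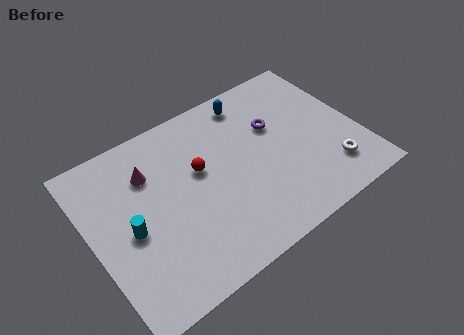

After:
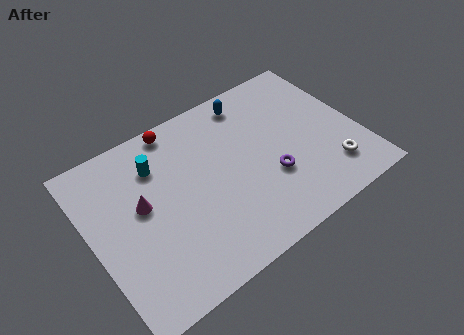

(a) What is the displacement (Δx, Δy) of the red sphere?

(-0.6, 2.7)

The red sphere started near (5.2, 5.1) and ended near (4.6, 7.8).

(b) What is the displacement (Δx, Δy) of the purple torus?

(-0.7, -2.5)

The purple torus started near (8.9, 5.5) and ended near (8.2, 3.0).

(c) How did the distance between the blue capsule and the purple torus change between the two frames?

+2.3

They were about 2.1 units apart before and 4.4 after — 2.3 units further apart.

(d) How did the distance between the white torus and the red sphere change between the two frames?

+2.1

The distance was about 6.5 in the first image and 8.6 in the second, so they moved 2.1 units further apart.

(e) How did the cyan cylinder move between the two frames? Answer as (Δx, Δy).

(1.7, 2.5)

The cyan cylinder was at about (1.7, 3.9) and moved to about (3.4, 6.4).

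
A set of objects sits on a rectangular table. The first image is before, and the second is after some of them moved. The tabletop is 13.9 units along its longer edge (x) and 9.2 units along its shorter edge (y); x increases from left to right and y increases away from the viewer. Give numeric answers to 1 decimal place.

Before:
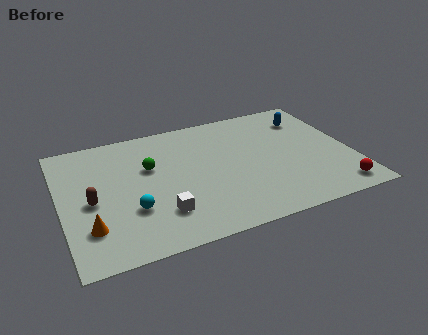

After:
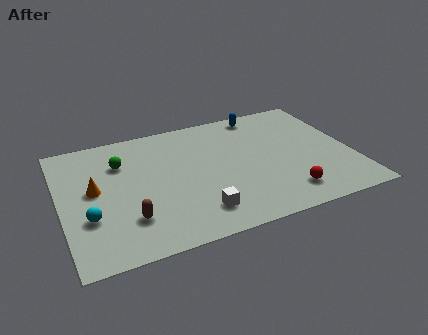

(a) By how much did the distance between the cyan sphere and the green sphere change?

+0.9

They were about 3.0 units apart before and 3.9 after — 0.9 units further apart.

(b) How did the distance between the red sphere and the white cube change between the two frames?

-4.2

They were about 8.4 units apart before and 4.2 after — 4.2 units closer together.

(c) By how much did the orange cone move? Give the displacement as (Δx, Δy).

(0.4, 2.6)

The orange cone was at about (1.2, 2.4) and moved to about (1.6, 5.0).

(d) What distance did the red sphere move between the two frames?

2.5

The red sphere was near (12.8, 1.2) before and (10.4, 1.7) after, so it travelled √(2.4² + 0.5²) ≈ 2.5 units.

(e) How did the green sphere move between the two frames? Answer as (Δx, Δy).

(-1.3, 0.8)

The green sphere was at about (4.3, 5.8) and moved to about (3.0, 6.6).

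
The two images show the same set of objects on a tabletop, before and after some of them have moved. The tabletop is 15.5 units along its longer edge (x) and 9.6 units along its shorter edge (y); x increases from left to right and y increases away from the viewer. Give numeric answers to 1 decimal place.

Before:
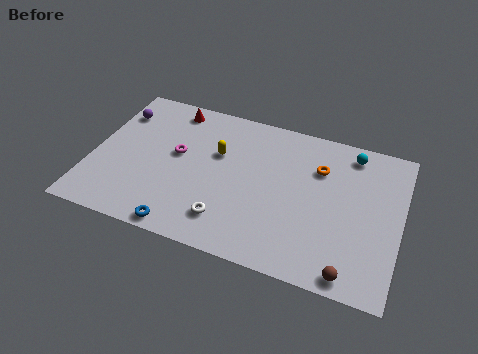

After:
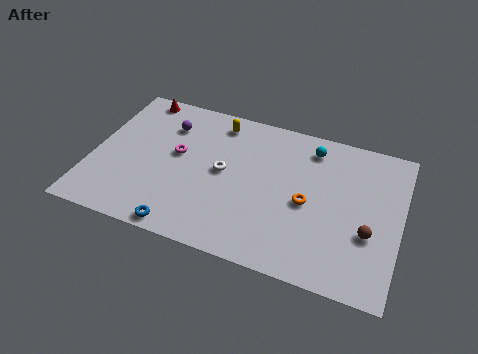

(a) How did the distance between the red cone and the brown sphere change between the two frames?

+1.0

Before: roughly 12.3 units apart; after: 13.3. That's 1.0 units further apart.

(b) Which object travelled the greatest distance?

the white torus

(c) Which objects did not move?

the blue torus and the magenta torus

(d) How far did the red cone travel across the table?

1.8

From (3.6, 8.4) to (1.8, 8.7), the red cone covered √(1.8² + 0.3²) ≈ 1.8 units.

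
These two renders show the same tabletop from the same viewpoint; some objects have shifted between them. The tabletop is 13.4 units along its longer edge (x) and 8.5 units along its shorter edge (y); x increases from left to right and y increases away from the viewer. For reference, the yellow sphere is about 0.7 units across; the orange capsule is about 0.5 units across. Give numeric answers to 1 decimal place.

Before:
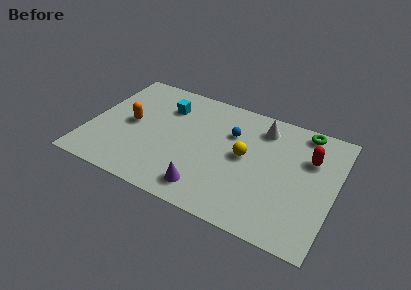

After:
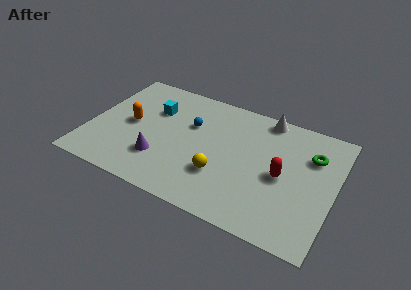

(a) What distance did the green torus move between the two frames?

1.7

From (11.4, 7.6) to (12.0, 6.0), the green torus covered √(0.6² + 1.6²) ≈ 1.7 units.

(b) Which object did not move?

the orange capsule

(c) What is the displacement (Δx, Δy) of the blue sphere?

(-2.2, -0.3)

The blue sphere was at about (7.6, 5.8) and moved to about (5.4, 5.5).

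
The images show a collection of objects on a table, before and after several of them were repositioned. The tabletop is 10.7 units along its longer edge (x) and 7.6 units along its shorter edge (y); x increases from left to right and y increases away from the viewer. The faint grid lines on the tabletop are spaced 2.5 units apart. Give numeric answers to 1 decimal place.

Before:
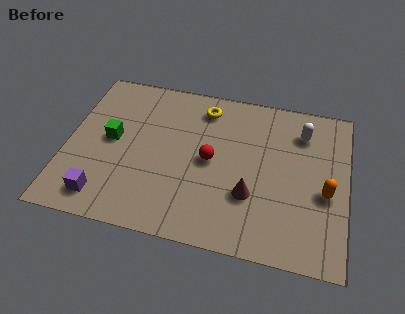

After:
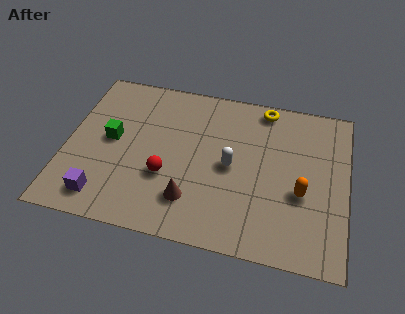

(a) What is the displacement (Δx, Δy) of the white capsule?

(-2.6, -2.2)

The white capsule started near (8.9, 5.9) and ended near (6.3, 3.7).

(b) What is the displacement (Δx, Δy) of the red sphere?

(-1.6, -1.1)

From the two frames, the red sphere sits at roughly (5.5, 3.8) before and (3.9, 2.7) after.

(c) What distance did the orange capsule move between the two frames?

0.9

From (9.9, 3.2) to (9.0, 3.0), the orange capsule covered √(0.9² + 0.2²) ≈ 0.9 units.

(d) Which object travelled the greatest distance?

the white capsule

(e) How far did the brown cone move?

2.3

The brown cone moved from about (7.1, 2.5) to (4.9, 1.8), a distance of √(2.2² + 0.7²) ≈ 2.3.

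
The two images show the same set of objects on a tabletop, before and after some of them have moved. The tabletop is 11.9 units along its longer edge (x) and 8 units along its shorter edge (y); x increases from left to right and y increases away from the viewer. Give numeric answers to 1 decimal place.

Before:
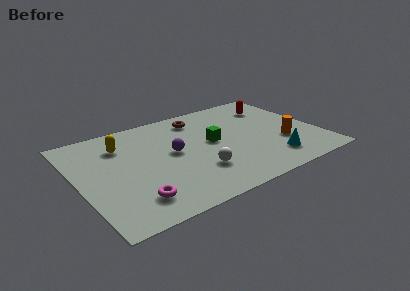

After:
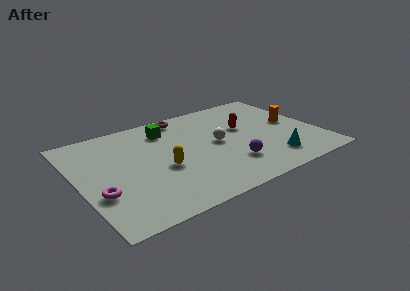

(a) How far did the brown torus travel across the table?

0.9

The brown torus was near (6.4, 6.6) before and (5.7, 7.1) after, so it travelled √(0.7² + 0.5²) ≈ 0.9 units.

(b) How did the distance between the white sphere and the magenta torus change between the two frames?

+2.9

Before: roughly 3.4 units apart; after: 6.3. That's 2.9 units further apart.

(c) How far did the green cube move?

2.8

The green cube moved from about (6.7, 4.3) to (4.7, 6.3), a distance of √(2.0² + 2.0²) ≈ 2.8.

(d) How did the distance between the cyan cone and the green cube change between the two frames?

+2.8

Before: roughly 3.7 units apart; after: 6.5. That's 2.8 units further apart.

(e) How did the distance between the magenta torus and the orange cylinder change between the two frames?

+2.3

They were about 7.8 units apart before and 10.1 after — 2.3 units further apart.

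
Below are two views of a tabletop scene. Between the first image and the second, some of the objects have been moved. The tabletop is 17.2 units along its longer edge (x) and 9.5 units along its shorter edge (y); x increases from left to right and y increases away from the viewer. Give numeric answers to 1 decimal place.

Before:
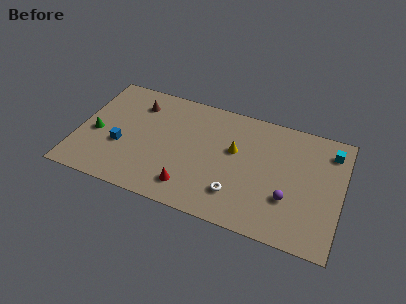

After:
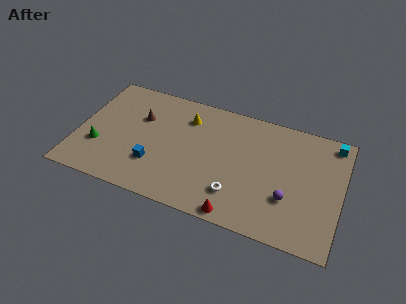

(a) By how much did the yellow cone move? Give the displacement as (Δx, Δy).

(-3.3, 1.6)

The yellow cone was at about (10.2, 5.7) and moved to about (6.9, 7.3).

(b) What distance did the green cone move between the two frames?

1.0

From (1.2, 4.1) to (1.5, 3.1), the green cone covered √(0.3² + 1.0²) ≈ 1.0 units.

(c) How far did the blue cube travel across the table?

2.4

From (2.9, 3.6) to (5.2, 2.8), the blue cube covered √(2.3² + 0.8²) ≈ 2.4 units.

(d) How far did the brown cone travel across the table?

1.1

The brown cone was near (3.6, 7.4) before and (3.9, 6.3) after, so it travelled √(0.3² + 1.1²) ≈ 1.1 units.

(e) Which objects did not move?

the purple sphere and the white torus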